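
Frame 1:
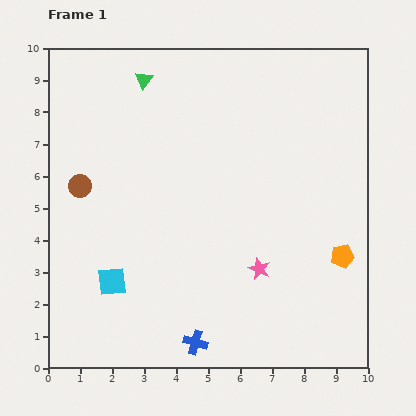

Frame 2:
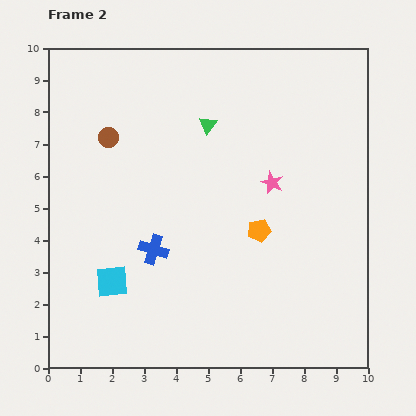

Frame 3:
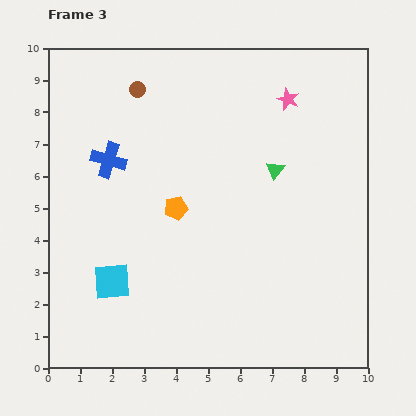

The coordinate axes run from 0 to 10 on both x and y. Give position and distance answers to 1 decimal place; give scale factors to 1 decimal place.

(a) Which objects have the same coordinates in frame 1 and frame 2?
the cyan square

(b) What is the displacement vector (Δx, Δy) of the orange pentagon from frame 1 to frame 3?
(-5.2, 1.5)

The orange pentagon was at (9.2, 3.5) in frame 1 and (4.0, 5.0) in frame 3.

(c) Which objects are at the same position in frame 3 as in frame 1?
the cyan square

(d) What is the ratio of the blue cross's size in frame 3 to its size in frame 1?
1.5×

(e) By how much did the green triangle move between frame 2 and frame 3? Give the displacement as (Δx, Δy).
(2.1, -1.4)

The green triangle was at (5.0, 7.6) in frame 2 and (7.1, 6.2) in frame 3.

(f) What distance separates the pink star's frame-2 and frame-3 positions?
2.6

The pink star moved from (7.0, 5.8) to (7.5, 8.4), a distance of √(0.5² + 2.6²) ≈ 2.6.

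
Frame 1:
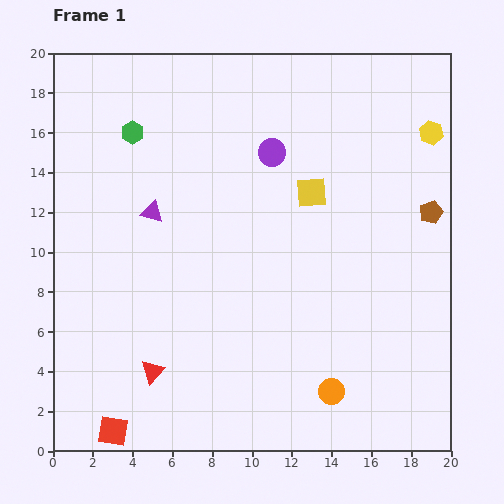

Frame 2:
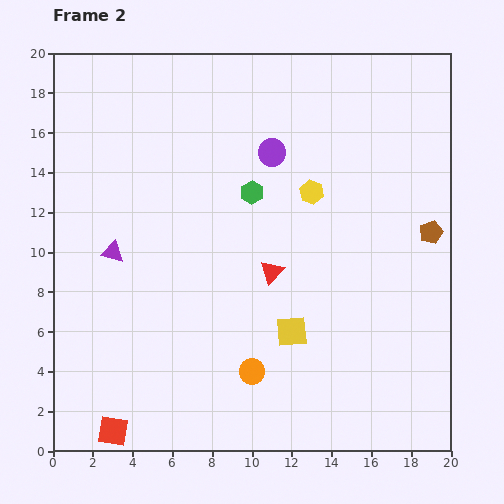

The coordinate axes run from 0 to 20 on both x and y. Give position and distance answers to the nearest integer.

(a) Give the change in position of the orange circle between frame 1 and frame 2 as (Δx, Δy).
(-4, 1)

The orange circle was at (14, 3) in frame 1 and (10, 4) in frame 2.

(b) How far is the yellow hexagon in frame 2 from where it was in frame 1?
7

The yellow hexagon moved from (19, 16) to (13, 13), a distance of √(6² + 3²) ≈ 7.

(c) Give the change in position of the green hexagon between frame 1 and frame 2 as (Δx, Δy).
(6, -3)

The green hexagon was at (4, 16) in frame 1 and (10, 13) in frame 2.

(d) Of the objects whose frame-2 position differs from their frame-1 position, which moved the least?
the brown pentagon

(moved 1)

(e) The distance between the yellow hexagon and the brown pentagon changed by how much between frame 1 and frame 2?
+2

Distance in frame 1: 4. Distance in frame 2: 6.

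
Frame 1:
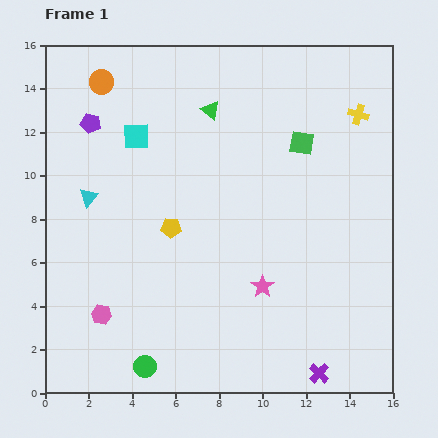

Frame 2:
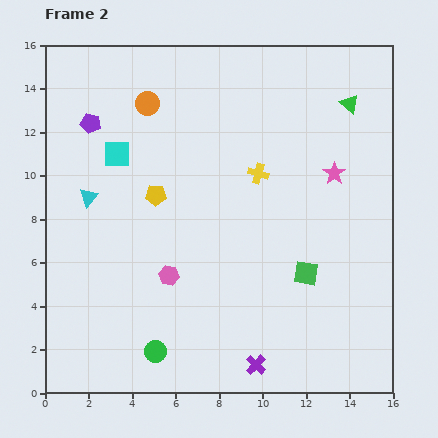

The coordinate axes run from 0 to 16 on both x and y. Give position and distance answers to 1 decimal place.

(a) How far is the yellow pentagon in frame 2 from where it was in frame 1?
1.7

The yellow pentagon moved from (5.8, 7.6) to (5.1, 9.1), a distance of √(0.7² + 1.5²) ≈ 1.7.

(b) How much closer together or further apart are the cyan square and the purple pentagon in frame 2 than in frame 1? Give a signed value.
-0.4

Distance in frame 1: 2.2. Distance in frame 2: 1.8.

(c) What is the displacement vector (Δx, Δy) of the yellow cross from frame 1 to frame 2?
(-4.6, -2.7)

The yellow cross was at (14.4, 12.8) in frame 1 and (9.8, 10.1) in frame 2.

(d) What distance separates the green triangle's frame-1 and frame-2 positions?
6.4

The green triangle moved from (7.6, 13.0) to (14.0, 13.3), a distance of √(6.4² + 0.3²) ≈ 6.4.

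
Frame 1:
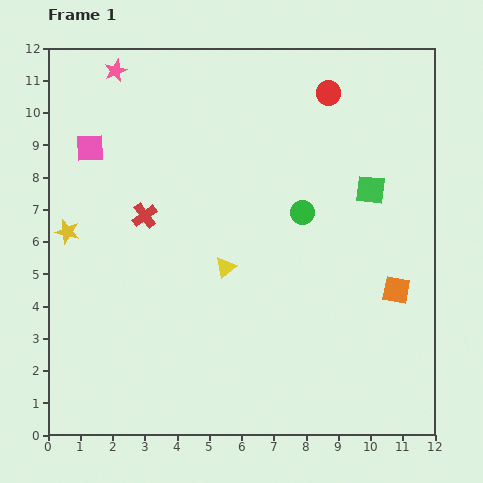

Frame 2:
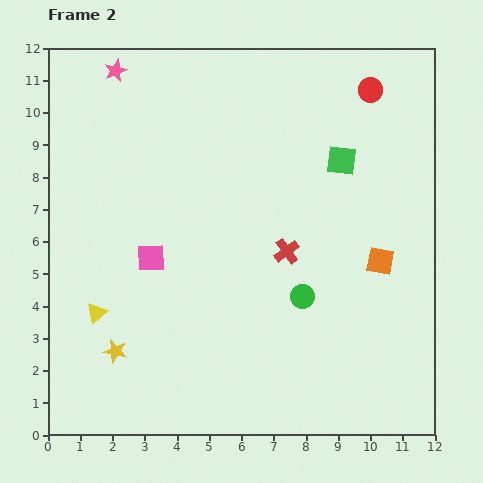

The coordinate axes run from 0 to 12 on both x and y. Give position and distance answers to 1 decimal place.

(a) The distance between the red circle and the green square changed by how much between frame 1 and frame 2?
-0.9

Distance in frame 1: 3.3. Distance in frame 2: 2.4.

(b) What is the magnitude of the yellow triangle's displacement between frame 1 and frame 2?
4.2

The yellow triangle moved from (5.5, 5.2) to (1.5, 3.8), a distance of √(4.0² + 1.4²) ≈ 4.2.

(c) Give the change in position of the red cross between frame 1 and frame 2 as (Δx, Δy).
(4.4, -1.1)

The red cross was at (3.0, 6.8) in frame 1 and (7.4, 5.7) in frame 2.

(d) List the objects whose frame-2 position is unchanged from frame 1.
the pink star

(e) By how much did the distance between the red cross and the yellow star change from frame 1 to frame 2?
+3.6

Distance in frame 1: 2.5. Distance in frame 2: 6.1.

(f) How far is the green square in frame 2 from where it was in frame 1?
1.3

The green square moved from (10.0, 7.6) to (9.1, 8.5), a distance of √(0.9² + 0.9²) ≈ 1.3.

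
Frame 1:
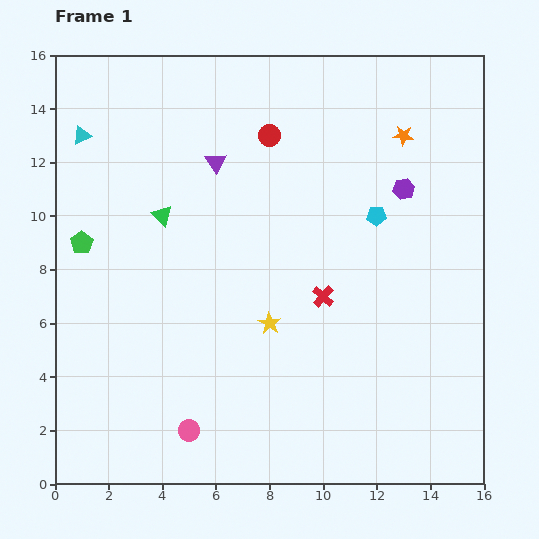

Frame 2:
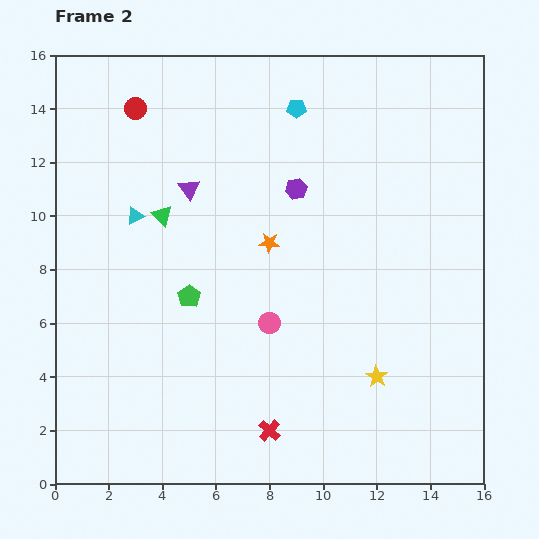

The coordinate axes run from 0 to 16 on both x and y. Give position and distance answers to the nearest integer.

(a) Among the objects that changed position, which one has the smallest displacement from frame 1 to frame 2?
the purple triangle

(moved 1)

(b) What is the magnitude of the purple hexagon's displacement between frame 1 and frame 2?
4

The purple hexagon moved from (13, 11) to (9, 11), a distance of √(4² + 0²) ≈ 4.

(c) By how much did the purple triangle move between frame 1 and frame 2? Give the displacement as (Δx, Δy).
(-1, -1)

The purple triangle was at (6, 12) in frame 1 and (5, 11) in frame 2.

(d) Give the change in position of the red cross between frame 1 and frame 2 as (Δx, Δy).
(-2, -5)

The red cross was at (10, 7) in frame 1 and (8, 2) in frame 2.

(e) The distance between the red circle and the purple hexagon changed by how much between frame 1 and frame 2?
+2

Distance in frame 1: 5. Distance in frame 2: 7.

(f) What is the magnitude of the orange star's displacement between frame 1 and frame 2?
6

The orange star moved from (13, 13) to (8, 9), a distance of √(5² + 4²) ≈ 6.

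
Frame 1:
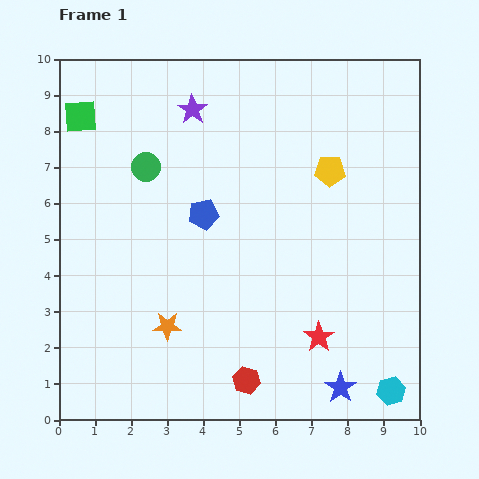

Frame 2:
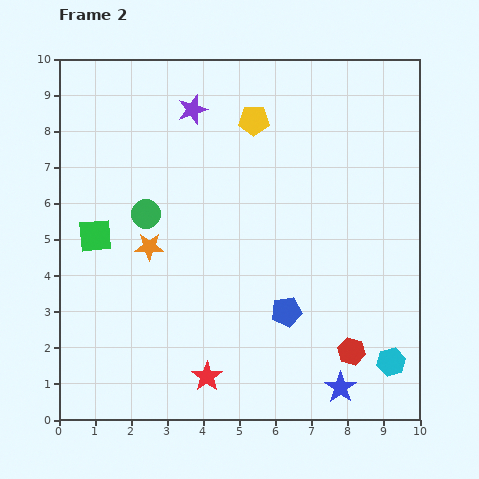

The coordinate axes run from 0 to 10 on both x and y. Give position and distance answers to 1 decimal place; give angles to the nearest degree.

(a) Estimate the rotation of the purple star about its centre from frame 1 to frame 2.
19° clockwise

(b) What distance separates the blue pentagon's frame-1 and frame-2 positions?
3.5

The blue pentagon moved from (4.0, 5.7) to (6.3, 3.0), a distance of √(2.3² + 2.7²) ≈ 3.5.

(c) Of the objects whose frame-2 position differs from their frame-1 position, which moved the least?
the cyan hexagon

(moved 0.8)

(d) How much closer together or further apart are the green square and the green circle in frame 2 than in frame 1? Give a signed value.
-0.8

Distance in frame 1: 2.3. Distance in frame 2: 1.5.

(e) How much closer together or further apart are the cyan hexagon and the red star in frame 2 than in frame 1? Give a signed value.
+2.6

Distance in frame 1: 2.5. Distance in frame 2: 5.1.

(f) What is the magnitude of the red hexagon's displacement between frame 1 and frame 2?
3.0

The red hexagon moved from (5.2, 1.1) to (8.1, 1.9), a distance of √(2.9² + 0.8²) ≈ 3.0.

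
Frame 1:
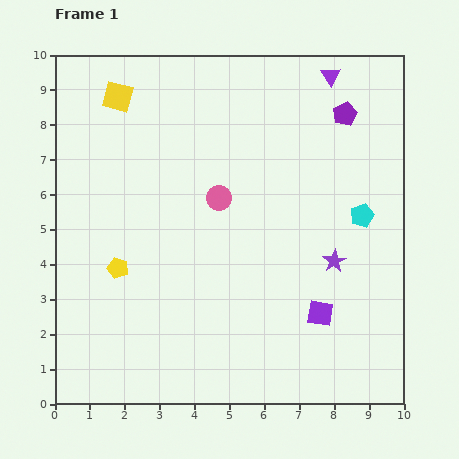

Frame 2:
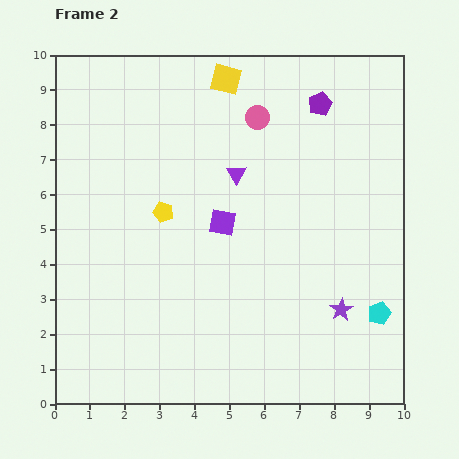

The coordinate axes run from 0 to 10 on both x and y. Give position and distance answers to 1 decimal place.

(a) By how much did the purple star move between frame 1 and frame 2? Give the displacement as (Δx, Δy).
(0.2, -1.4)

The purple star was at (8.0, 4.1) in frame 1 and (8.2, 2.7) in frame 2.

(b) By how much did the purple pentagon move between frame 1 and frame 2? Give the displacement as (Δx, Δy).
(-0.7, 0.3)

The purple pentagon was at (8.3, 8.3) in frame 1 and (7.6, 8.6) in frame 2.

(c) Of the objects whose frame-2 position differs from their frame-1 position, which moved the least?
the purple pentagon

(moved 0.8)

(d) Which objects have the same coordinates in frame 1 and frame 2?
none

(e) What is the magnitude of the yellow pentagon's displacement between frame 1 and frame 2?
2.1

The yellow pentagon moved from (1.8, 3.9) to (3.1, 5.5), a distance of √(1.3² + 1.6²) ≈ 2.1.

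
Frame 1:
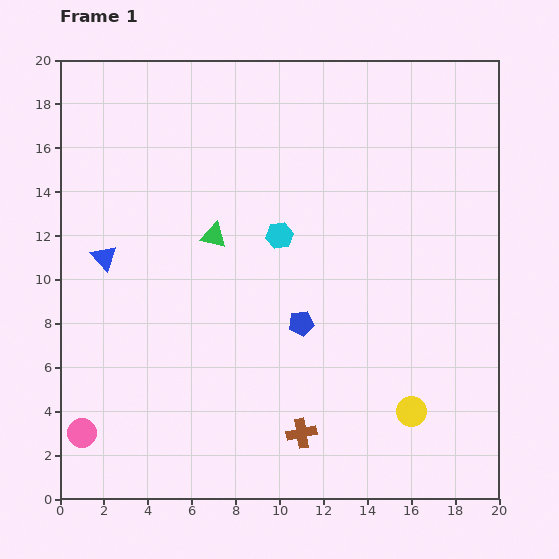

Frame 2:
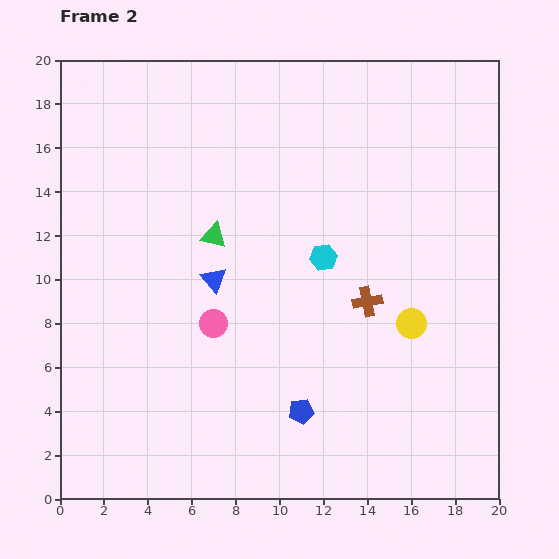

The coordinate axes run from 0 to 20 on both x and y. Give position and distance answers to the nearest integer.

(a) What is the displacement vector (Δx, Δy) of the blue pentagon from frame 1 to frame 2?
(0, -4)

The blue pentagon was at (11, 8) in frame 1 and (11, 4) in frame 2.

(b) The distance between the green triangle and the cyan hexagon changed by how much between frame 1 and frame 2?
+2

Distance in frame 1: 3. Distance in frame 2: 5.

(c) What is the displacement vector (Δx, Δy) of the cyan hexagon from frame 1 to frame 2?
(2, -1)

The cyan hexagon was at (10, 12) in frame 1 and (12, 11) in frame 2.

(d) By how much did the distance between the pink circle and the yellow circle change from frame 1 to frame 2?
-6

Distance in frame 1: 15. Distance in frame 2: 9.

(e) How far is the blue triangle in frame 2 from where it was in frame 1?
5

The blue triangle moved from (2, 11) to (7, 10), a distance of √(5² + 1²) ≈ 5.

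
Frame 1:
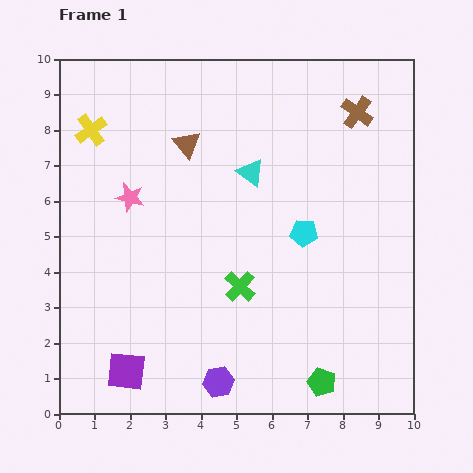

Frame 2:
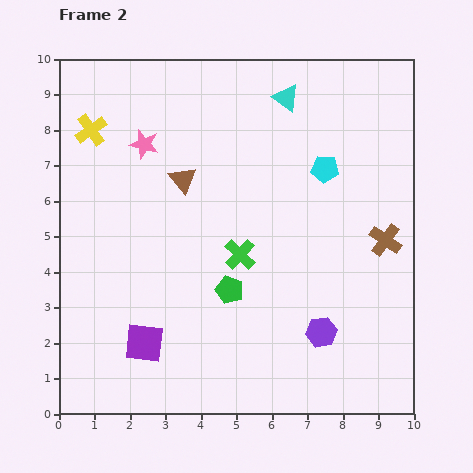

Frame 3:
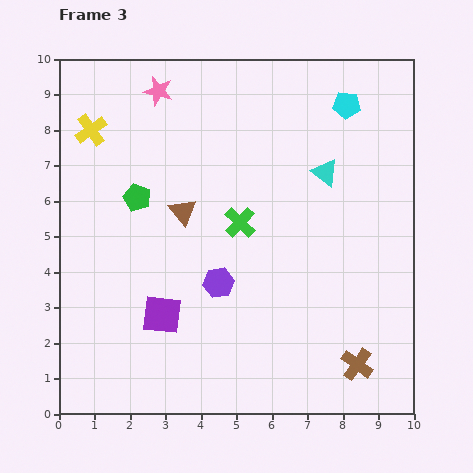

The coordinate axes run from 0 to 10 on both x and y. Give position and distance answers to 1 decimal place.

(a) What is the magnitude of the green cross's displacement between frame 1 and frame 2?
0.9

The green cross moved from (5.1, 3.6) to (5.1, 4.5), a distance of √(0.0² + 0.9²) ≈ 0.9.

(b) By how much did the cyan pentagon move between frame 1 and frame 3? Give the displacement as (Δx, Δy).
(1.2, 3.6)

The cyan pentagon was at (6.9, 5.1) in frame 1 and (8.1, 8.7) in frame 3.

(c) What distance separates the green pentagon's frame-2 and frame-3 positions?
3.7

The green pentagon moved from (4.8, 3.5) to (2.2, 6.1), a distance of √(2.6² + 2.6²) ≈ 3.7.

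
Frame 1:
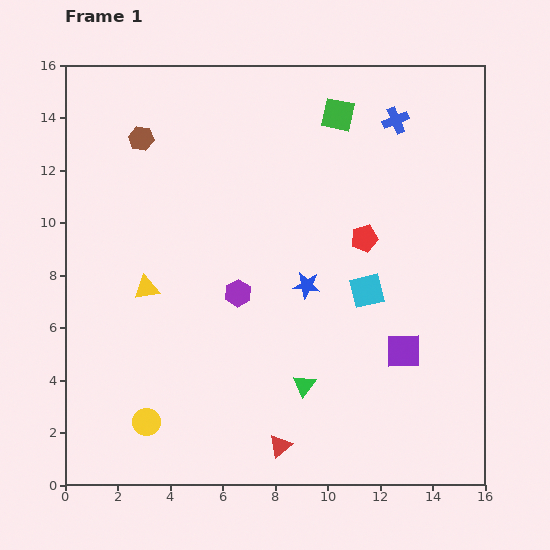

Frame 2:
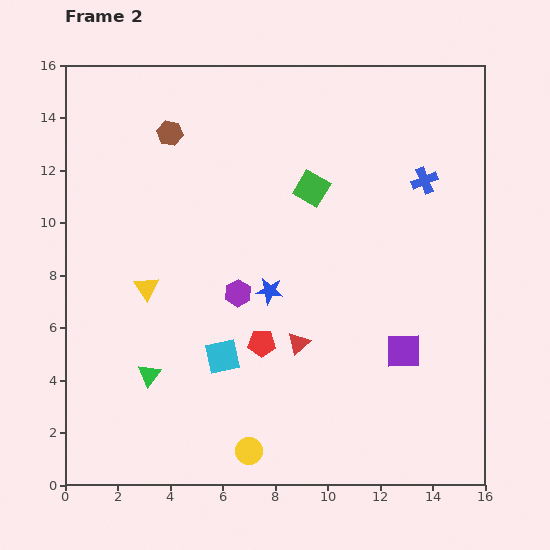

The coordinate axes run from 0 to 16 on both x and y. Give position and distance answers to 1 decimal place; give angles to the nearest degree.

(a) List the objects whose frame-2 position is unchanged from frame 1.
the yellow triangle, the purple square, the purple hexagon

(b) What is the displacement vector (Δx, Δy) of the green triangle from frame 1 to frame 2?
(-5.9, 0.4)

The green triangle was at (9.1, 3.8) in frame 1 and (3.2, 4.2) in frame 2.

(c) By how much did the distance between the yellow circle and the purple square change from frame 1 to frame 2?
-3.2

Distance in frame 1: 10.2. Distance in frame 2: 7.0.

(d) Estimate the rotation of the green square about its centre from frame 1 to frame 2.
19° clockwise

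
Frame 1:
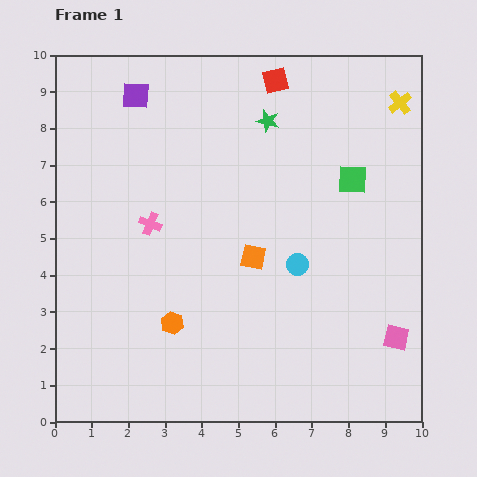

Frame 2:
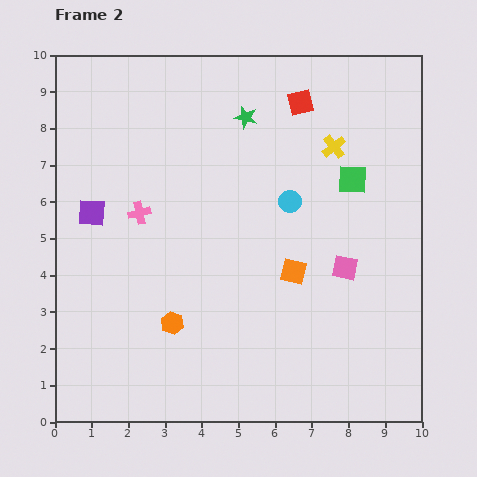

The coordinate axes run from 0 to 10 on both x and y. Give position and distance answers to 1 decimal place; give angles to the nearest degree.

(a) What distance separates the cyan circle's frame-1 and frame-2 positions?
1.7

The cyan circle moved from (6.6, 4.3) to (6.4, 6.0), a distance of √(0.2² + 1.7²) ≈ 1.7.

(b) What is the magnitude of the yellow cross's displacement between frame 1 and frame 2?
2.2

The yellow cross moved from (9.4, 8.7) to (7.6, 7.5), a distance of √(1.8² + 1.2²) ≈ 2.2.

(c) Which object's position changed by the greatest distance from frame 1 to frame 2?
the purple square

(moved 3.4; next 2.4)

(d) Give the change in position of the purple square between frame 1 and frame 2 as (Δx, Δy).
(-1.2, -3.2)

The purple square was at (2.2, 8.9) in frame 1 and (1.0, 5.7) in frame 2.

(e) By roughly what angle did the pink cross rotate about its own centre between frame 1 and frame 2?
35° counter-clockwise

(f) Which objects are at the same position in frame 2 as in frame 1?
the orange hexagon, the green square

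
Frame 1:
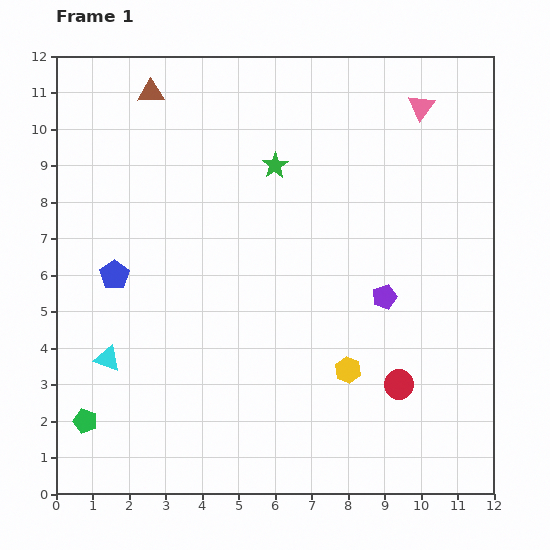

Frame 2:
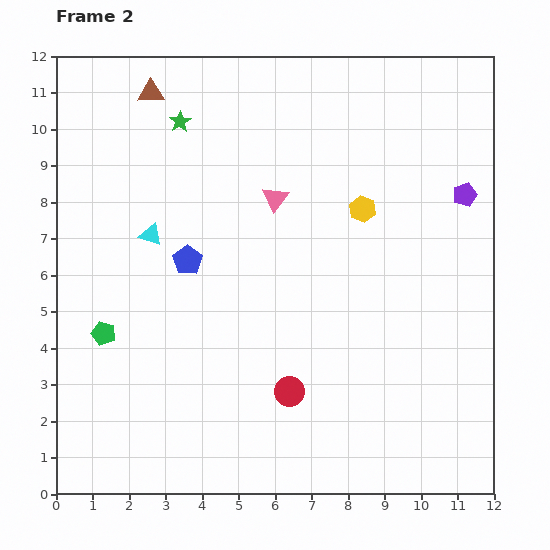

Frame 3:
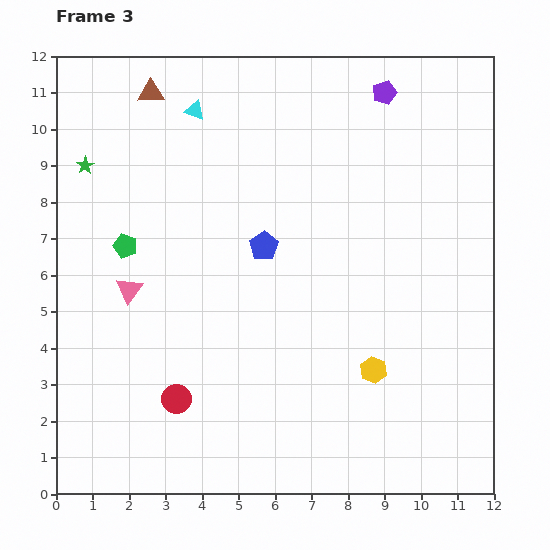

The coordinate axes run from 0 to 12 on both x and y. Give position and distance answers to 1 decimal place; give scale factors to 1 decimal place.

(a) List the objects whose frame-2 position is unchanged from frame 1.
the brown triangle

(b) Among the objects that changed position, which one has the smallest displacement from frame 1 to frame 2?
the blue pentagon

(moved 2.0)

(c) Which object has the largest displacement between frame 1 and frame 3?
the pink triangle

(moved 9.4; next 7.2)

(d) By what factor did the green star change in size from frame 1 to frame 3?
0.7×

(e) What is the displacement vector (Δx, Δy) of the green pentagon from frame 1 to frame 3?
(1.1, 4.8)

The green pentagon was at (0.8, 2.0) in frame 1 and (1.9, 6.8) in frame 3.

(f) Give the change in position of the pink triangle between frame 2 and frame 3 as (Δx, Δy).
(-4.0, -2.5)

The pink triangle was at (6.0, 8.1) in frame 2 and (2.0, 5.6) in frame 3.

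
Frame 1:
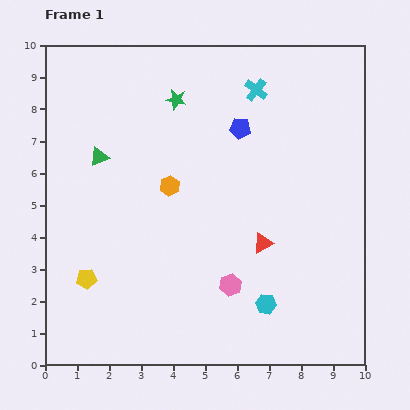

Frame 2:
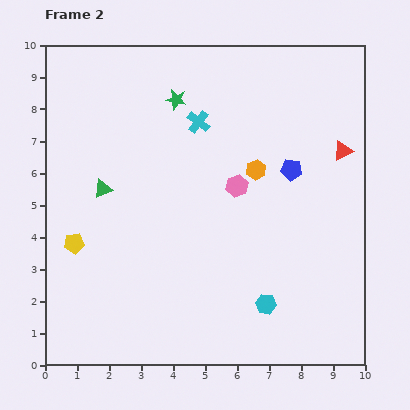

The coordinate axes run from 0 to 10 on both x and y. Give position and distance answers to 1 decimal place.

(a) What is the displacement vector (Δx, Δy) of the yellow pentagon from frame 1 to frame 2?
(-0.4, 1.1)

The yellow pentagon was at (1.3, 2.7) in frame 1 and (0.9, 3.8) in frame 2.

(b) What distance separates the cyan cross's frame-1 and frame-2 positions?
2.1

The cyan cross moved from (6.6, 8.6) to (4.8, 7.6), a distance of √(1.8² + 1.0²) ≈ 2.1.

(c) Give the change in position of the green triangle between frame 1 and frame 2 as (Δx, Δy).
(0.1, -1.0)

The green triangle was at (1.7, 6.5) in frame 1 and (1.8, 5.5) in frame 2.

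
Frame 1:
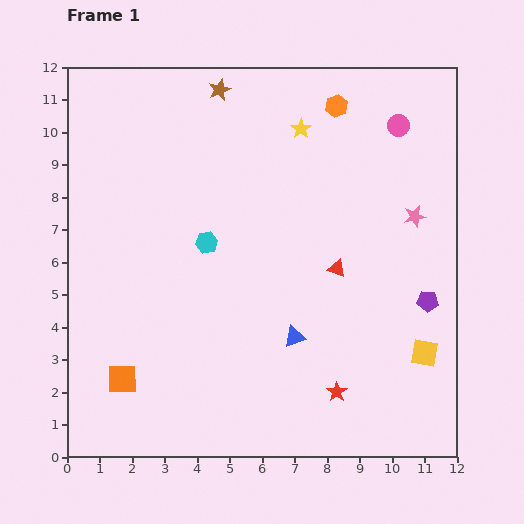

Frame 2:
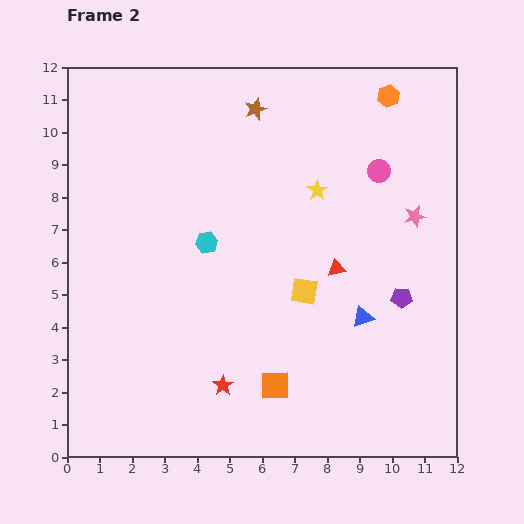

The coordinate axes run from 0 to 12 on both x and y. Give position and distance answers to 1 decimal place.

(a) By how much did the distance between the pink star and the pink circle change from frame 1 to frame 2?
-1.0

Distance in frame 1: 2.8. Distance in frame 2: 1.8.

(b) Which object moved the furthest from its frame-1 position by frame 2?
the orange square

(moved 4.7; next 4.2)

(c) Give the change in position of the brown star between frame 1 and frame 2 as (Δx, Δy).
(1.1, -0.6)

The brown star was at (4.7, 11.3) in frame 1 and (5.8, 10.7) in frame 2.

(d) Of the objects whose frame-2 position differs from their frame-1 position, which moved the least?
the purple pentagon

(moved 0.8)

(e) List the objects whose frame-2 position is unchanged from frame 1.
the cyan hexagon, the red triangle, the pink star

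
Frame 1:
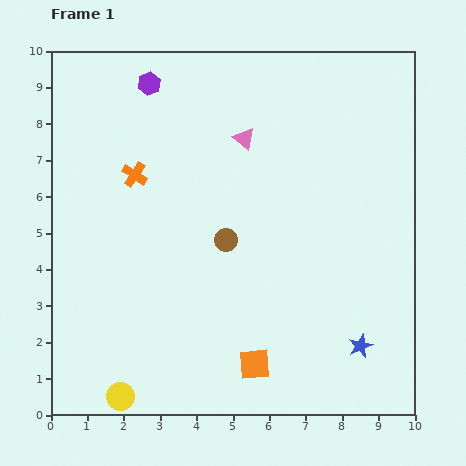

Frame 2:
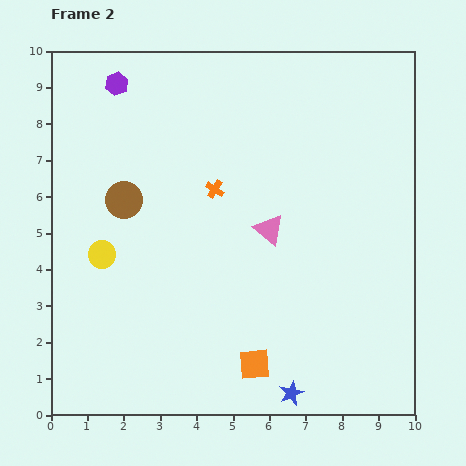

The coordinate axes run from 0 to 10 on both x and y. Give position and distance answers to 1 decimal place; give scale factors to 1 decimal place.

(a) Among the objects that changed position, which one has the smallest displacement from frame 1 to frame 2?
the purple hexagon

(moved 0.9)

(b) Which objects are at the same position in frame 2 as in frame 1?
the orange square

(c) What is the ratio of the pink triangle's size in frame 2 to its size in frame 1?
1.4×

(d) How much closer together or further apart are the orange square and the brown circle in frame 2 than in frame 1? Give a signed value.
+2.3

Distance in frame 1: 3.5. Distance in frame 2: 5.8.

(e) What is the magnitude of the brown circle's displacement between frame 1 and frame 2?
3.0

The brown circle moved from (4.8, 4.8) to (2.0, 5.9), a distance of √(2.8² + 1.1²) ≈ 3.0.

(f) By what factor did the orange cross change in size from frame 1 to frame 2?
0.7×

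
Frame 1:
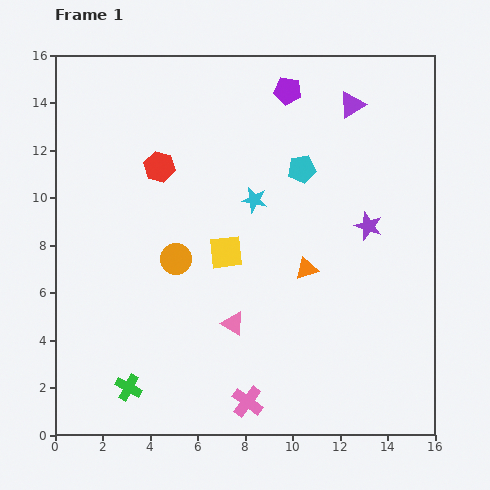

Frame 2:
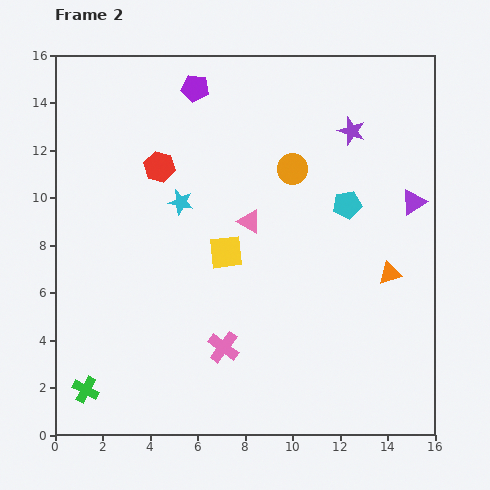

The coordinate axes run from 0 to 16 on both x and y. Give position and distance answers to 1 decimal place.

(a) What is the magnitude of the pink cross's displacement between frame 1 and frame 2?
2.5

The pink cross moved from (8.1, 1.4) to (7.1, 3.7), a distance of √(1.0² + 2.3²) ≈ 2.5.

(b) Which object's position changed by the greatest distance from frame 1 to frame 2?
the orange circle

(moved 6.2; next 4.9)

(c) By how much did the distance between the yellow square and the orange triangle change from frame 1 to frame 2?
+3.5

Distance in frame 1: 3.5. Distance in frame 2: 7.0.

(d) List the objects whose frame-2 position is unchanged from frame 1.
the yellow square, the red hexagon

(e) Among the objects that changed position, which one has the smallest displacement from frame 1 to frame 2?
the green cross

(moved 1.8)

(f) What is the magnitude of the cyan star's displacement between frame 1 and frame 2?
3.1

The cyan star moved from (8.4, 9.9) to (5.3, 9.8), a distance of √(3.1² + 0.1²) ≈ 3.1.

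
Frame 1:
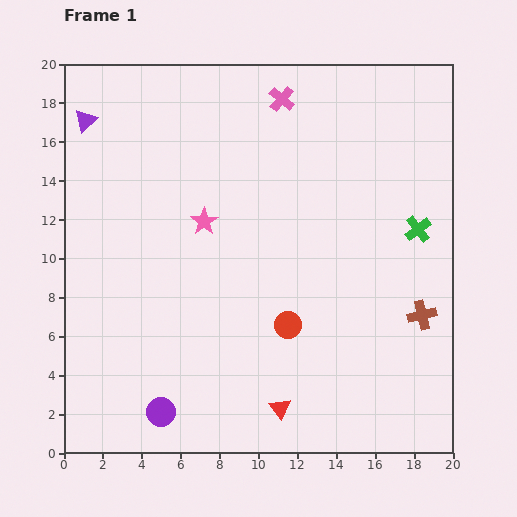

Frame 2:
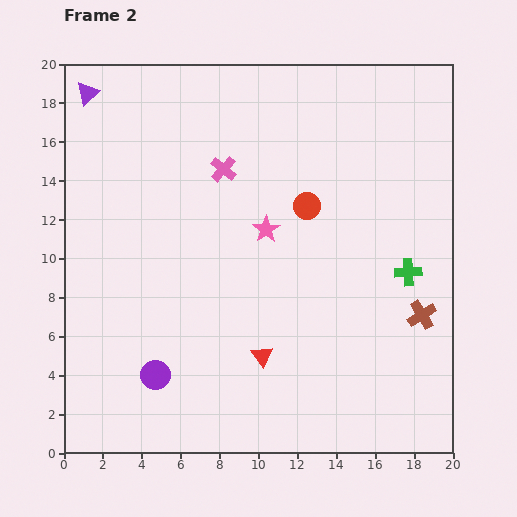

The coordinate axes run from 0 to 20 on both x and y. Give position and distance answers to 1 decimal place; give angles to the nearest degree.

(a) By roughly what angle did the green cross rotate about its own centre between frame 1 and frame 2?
34° clockwise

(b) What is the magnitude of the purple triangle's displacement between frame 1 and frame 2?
1.4

The purple triangle moved from (1.1, 17.1) to (1.2, 18.5), a distance of √(0.1² + 1.4²) ≈ 1.4.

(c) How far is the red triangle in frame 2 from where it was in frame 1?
2.8

The red triangle moved from (11.1, 2.3) to (10.2, 5.0), a distance of √(0.9² + 2.7²) ≈ 2.8.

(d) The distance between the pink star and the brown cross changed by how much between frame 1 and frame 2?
-3.1

Distance in frame 1: 12.2. Distance in frame 2: 9.1.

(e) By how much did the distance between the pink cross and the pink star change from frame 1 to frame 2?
-3.7

Distance in frame 1: 7.5. Distance in frame 2: 3.8.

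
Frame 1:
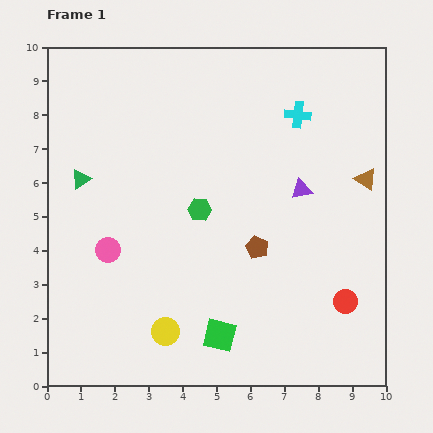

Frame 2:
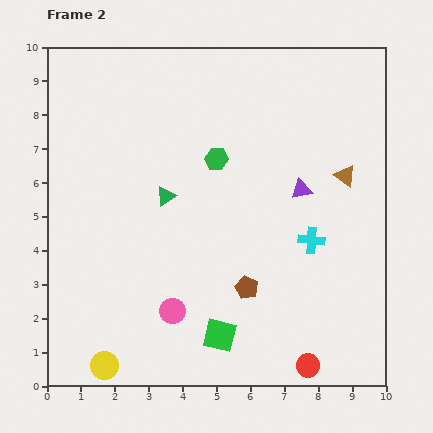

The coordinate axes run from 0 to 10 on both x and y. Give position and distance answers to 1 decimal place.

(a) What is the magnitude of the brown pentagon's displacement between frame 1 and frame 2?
1.2

The brown pentagon moved from (6.2, 4.1) to (5.9, 2.9), a distance of √(0.3² + 1.2²) ≈ 1.2.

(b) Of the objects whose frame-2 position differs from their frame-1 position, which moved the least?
the brown triangle

(moved 0.6)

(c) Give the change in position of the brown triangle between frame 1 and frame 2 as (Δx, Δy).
(-0.6, 0.1)

The brown triangle was at (9.4, 6.1) in frame 1 and (8.8, 6.2) in frame 2.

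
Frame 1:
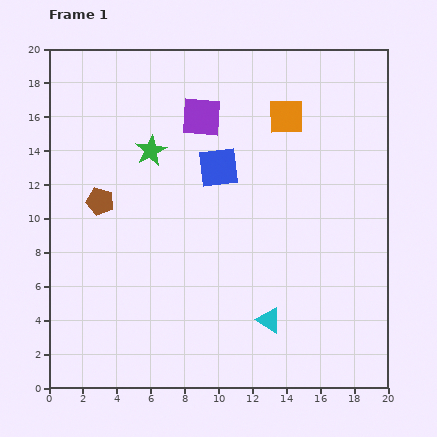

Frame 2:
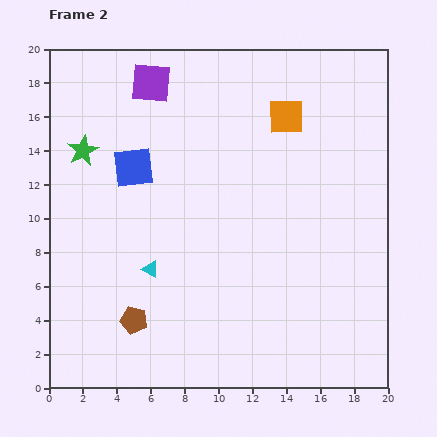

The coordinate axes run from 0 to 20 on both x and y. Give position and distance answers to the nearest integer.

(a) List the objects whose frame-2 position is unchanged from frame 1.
the orange square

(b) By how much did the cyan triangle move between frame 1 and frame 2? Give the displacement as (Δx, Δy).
(-7, 3)

The cyan triangle was at (13, 4) in frame 1 and (6, 7) in frame 2.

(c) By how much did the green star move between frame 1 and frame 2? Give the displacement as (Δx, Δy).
(-4, 0)

The green star was at (6, 14) in frame 1 and (2, 14) in frame 2.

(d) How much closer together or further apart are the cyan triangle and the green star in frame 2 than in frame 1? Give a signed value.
-4

Distance in frame 1: 12. Distance in frame 2: 8.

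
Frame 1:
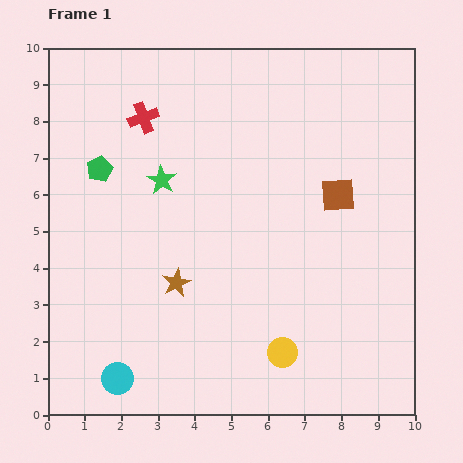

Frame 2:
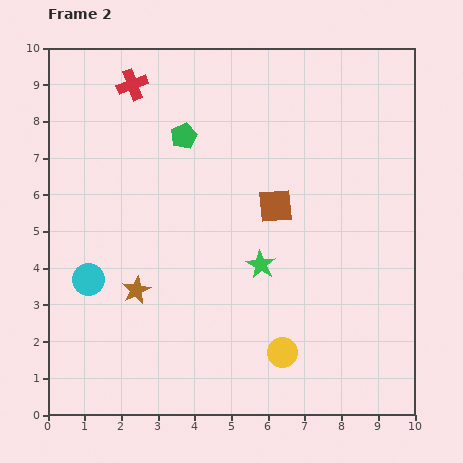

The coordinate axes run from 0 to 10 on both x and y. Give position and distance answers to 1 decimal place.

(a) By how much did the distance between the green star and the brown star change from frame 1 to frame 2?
+0.7

Distance in frame 1: 2.8. Distance in frame 2: 3.5.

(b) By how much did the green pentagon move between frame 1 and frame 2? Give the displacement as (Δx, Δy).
(2.3, 0.9)

The green pentagon was at (1.4, 6.7) in frame 1 and (3.7, 7.6) in frame 2.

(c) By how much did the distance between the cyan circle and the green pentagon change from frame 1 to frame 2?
-1.0

Distance in frame 1: 5.7. Distance in frame 2: 4.7.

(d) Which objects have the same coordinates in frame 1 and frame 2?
the yellow circle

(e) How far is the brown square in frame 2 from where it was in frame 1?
1.7

The brown square moved from (7.9, 6.0) to (6.2, 5.7), a distance of √(1.7² + 0.3²) ≈ 1.7.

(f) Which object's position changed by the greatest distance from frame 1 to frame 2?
the green star

(moved 3.5; next 2.8)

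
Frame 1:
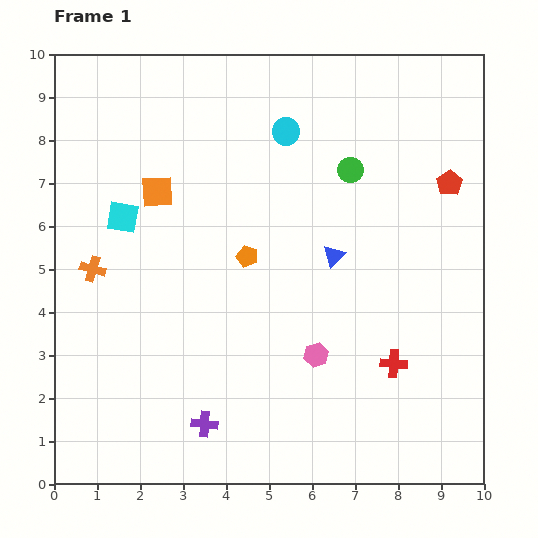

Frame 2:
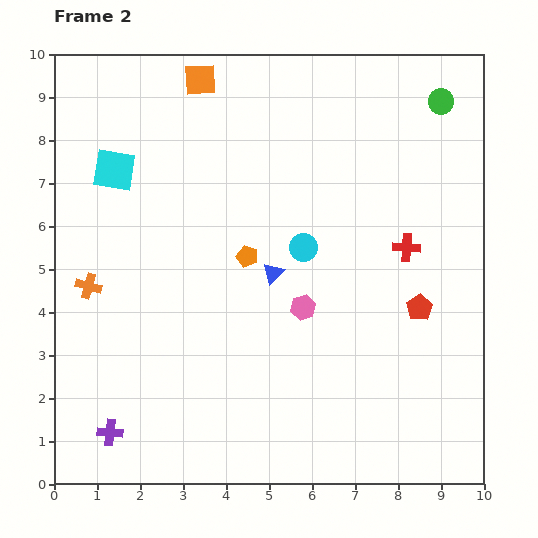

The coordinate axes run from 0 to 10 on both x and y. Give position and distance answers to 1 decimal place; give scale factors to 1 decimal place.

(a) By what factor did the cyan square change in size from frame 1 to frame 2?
1.3×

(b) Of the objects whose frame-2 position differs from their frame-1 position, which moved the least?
the orange cross

(moved 0.4)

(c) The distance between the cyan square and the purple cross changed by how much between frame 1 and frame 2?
+0.9

Distance in frame 1: 5.2. Distance in frame 2: 6.1.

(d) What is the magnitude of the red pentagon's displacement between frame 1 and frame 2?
3.0

The red pentagon moved from (9.2, 7.0) to (8.5, 4.1), a distance of √(0.7² + 2.9²) ≈ 3.0.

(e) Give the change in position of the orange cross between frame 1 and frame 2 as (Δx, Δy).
(-0.1, -0.4)

The orange cross was at (0.9, 5.0) in frame 1 and (0.8, 4.6) in frame 2.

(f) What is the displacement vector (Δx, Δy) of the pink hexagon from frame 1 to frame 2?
(-0.3, 1.1)

The pink hexagon was at (6.1, 3.0) in frame 1 and (5.8, 4.1) in frame 2.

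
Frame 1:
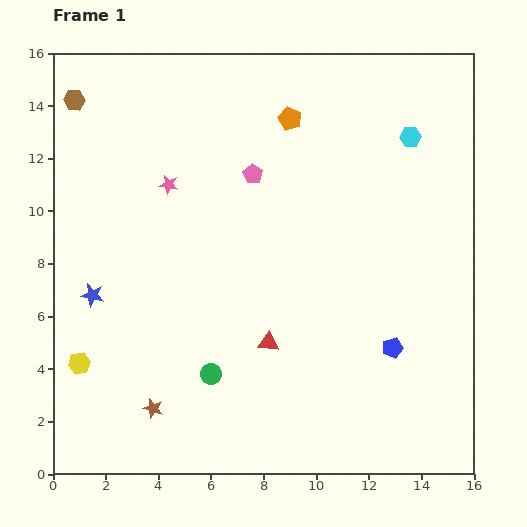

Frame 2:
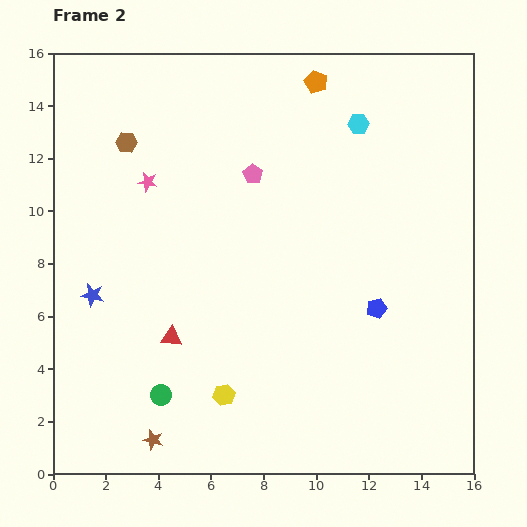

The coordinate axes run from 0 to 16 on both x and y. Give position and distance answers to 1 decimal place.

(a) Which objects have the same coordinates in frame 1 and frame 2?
the blue star, the pink pentagon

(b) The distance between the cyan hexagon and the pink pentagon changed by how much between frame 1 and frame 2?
-1.8

Distance in frame 1: 6.2. Distance in frame 2: 4.4.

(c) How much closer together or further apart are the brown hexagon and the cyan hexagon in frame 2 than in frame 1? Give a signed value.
-4.1

Distance in frame 1: 12.9. Distance in frame 2: 8.8.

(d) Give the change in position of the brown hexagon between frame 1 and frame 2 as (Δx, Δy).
(2.0, -1.6)

The brown hexagon was at (0.8, 14.2) in frame 1 and (2.8, 12.6) in frame 2.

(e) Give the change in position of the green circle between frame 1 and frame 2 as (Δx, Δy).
(-1.9, -0.8)

The green circle was at (6.0, 3.8) in frame 1 and (4.1, 3.0) in frame 2.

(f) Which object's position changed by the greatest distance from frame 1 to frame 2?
the yellow hexagon

(moved 5.6; next 3.7)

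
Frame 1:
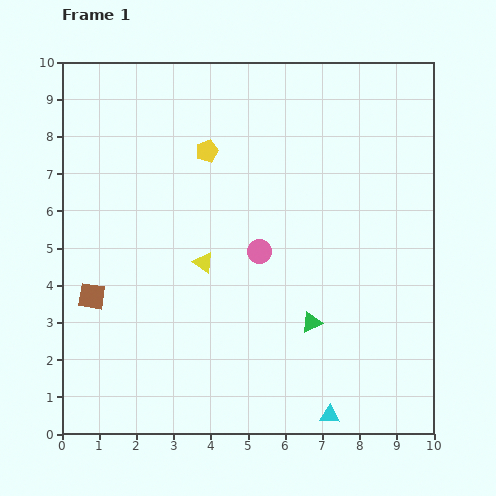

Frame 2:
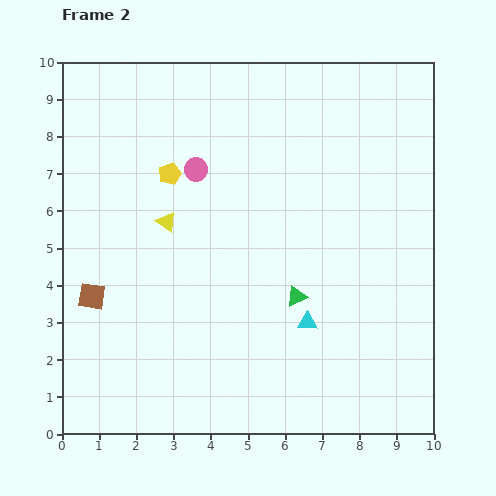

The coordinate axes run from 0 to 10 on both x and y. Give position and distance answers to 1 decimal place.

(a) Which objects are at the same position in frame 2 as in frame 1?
the brown square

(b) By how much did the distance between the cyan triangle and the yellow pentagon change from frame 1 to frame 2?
-2.4

Distance in frame 1: 7.8. Distance in frame 2: 5.4.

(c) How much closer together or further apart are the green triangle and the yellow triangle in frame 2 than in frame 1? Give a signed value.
+0.7

Distance in frame 1: 3.3. Distance in frame 2: 4.0.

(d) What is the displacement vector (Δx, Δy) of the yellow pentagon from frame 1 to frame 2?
(-1.0, -0.6)

The yellow pentagon was at (3.9, 7.6) in frame 1 and (2.9, 7.0) in frame 2.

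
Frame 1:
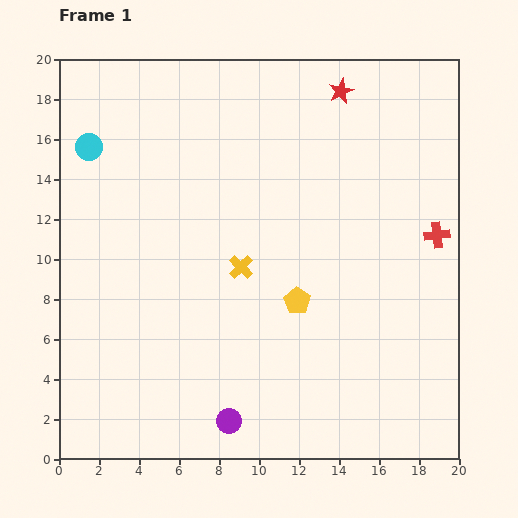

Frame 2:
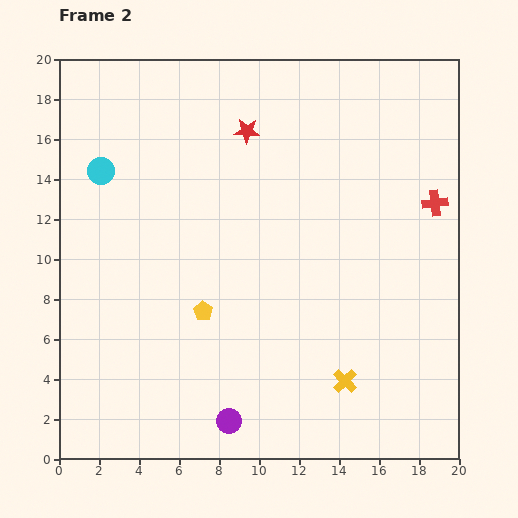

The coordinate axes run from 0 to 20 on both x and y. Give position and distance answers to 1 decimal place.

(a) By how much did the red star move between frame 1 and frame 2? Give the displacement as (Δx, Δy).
(-4.7, -2.0)

The red star was at (14.1, 18.4) in frame 1 and (9.4, 16.4) in frame 2.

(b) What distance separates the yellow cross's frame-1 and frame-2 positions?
7.7

The yellow cross moved from (9.1, 9.6) to (14.3, 3.9), a distance of √(5.2² + 5.7²) ≈ 7.7.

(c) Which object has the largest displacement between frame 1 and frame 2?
the yellow cross

(moved 7.7; next 5.1)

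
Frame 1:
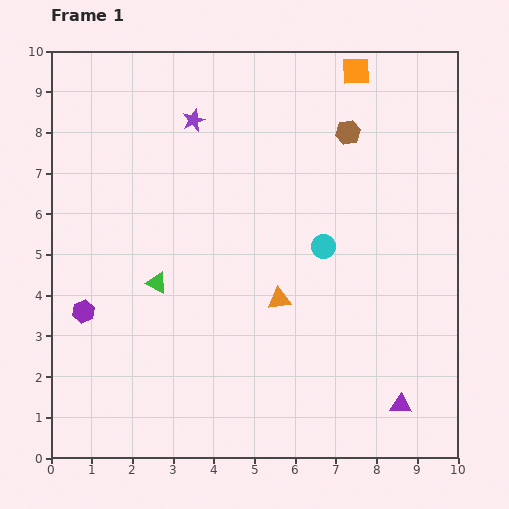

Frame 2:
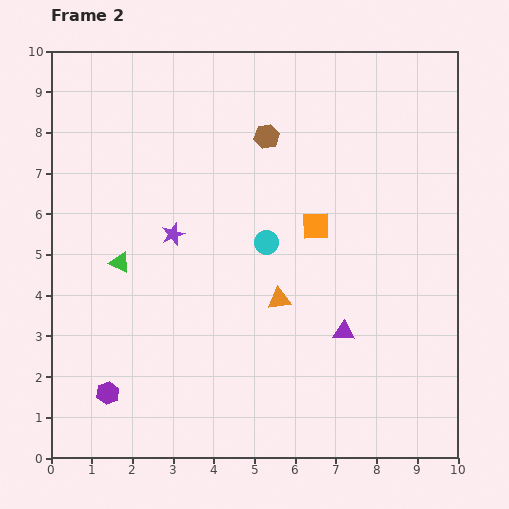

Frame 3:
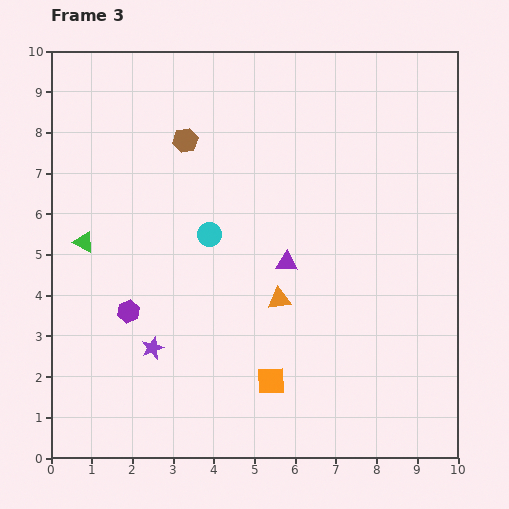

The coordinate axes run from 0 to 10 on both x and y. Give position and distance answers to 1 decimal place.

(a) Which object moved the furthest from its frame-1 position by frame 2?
the orange square

(moved 3.9; next 2.8)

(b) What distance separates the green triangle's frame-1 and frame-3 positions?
2.1

The green triangle moved from (2.6, 4.3) to (0.8, 5.3), a distance of √(1.8² + 1.0²) ≈ 2.1.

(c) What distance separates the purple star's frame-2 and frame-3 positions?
2.8

The purple star moved from (3.0, 5.5) to (2.5, 2.7), a distance of √(0.5² + 2.8²) ≈ 2.8.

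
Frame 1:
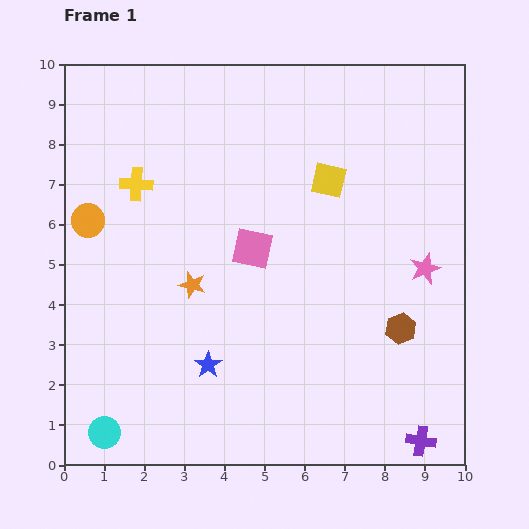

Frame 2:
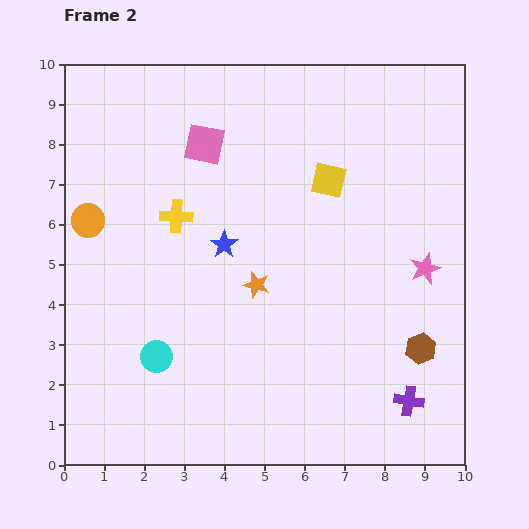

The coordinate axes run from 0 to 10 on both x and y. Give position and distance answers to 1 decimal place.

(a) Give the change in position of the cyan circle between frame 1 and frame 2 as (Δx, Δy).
(1.3, 1.9)

The cyan circle was at (1.0, 0.8) in frame 1 and (2.3, 2.7) in frame 2.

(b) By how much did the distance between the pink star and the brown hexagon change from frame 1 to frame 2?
+0.4

Distance in frame 1: 1.6. Distance in frame 2: 2.0.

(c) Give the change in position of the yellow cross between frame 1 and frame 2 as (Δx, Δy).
(1.0, -0.8)

The yellow cross was at (1.8, 7.0) in frame 1 and (2.8, 6.2) in frame 2.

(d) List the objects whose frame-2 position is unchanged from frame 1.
the yellow square, the pink star, the orange circle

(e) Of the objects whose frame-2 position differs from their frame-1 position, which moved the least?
the brown hexagon

(moved 0.7)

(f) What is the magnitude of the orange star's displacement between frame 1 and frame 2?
1.6

The orange star moved from (3.2, 4.5) to (4.8, 4.5), a distance of √(1.6² + 0.0²) ≈ 1.6.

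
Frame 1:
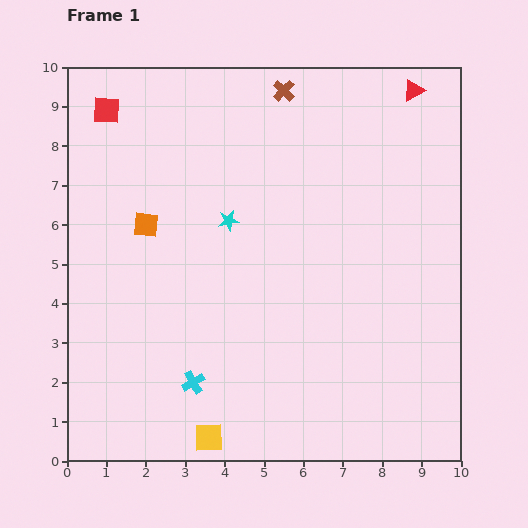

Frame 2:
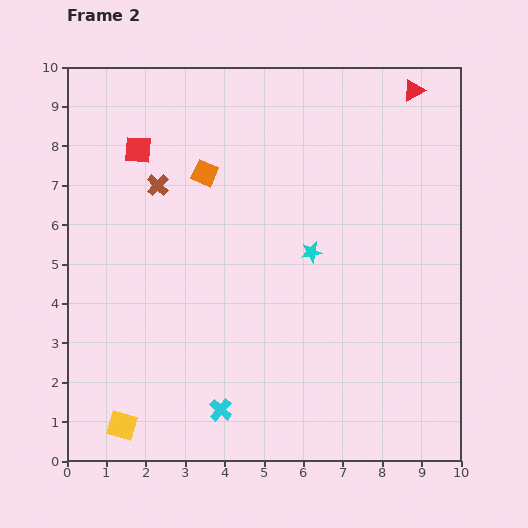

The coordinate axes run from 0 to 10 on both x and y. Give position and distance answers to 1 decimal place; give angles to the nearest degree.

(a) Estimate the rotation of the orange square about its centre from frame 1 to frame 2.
18° clockwise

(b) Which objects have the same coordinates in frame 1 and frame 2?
the red triangle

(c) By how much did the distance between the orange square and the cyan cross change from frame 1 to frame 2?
+1.8

Distance in frame 1: 4.2. Distance in frame 2: 6.0.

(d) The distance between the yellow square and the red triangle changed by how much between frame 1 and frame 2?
+1.1

Distance in frame 1: 10.2. Distance in frame 2: 11.3.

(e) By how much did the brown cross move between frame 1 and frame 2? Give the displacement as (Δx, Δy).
(-3.2, -2.4)

The brown cross was at (5.5, 9.4) in frame 1 and (2.3, 7.0) in frame 2.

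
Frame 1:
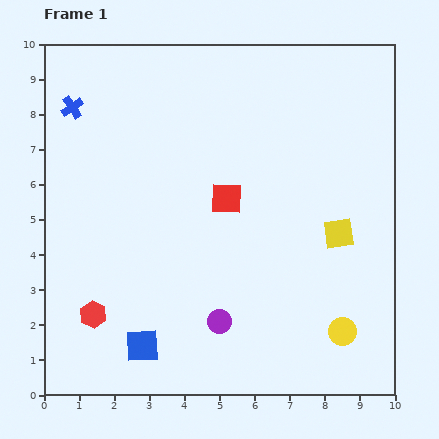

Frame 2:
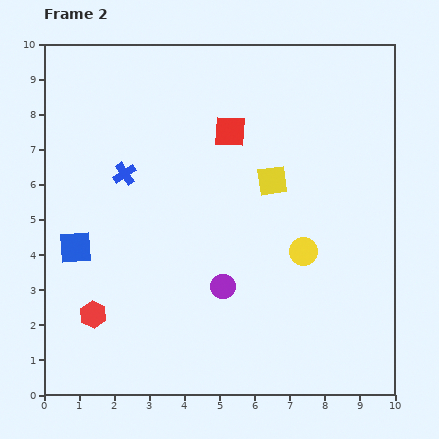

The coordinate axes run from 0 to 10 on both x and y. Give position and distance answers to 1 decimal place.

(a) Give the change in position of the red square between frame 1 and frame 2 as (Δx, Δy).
(0.1, 1.9)

The red square was at (5.2, 5.6) in frame 1 and (5.3, 7.5) in frame 2.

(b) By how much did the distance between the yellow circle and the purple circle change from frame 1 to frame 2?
-1.0

Distance in frame 1: 3.5. Distance in frame 2: 2.5.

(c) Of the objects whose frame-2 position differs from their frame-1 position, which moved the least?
the purple circle

(moved 1.0)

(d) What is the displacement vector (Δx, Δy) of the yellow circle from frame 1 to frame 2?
(-1.1, 2.3)

The yellow circle was at (8.5, 1.8) in frame 1 and (7.4, 4.1) in frame 2.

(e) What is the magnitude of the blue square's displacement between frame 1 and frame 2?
3.4

The blue square moved from (2.8, 1.4) to (0.9, 4.2), a distance of √(1.9² + 2.8²) ≈ 3.4.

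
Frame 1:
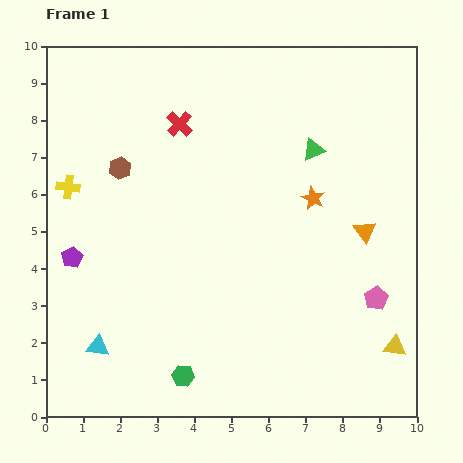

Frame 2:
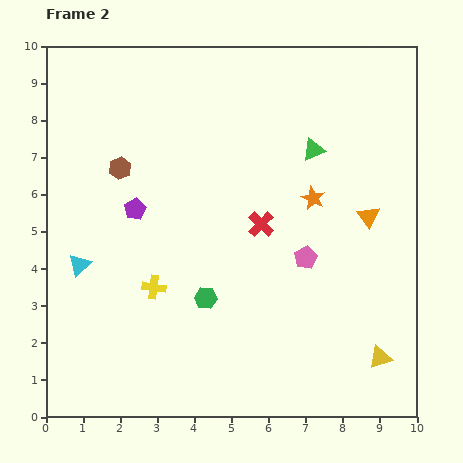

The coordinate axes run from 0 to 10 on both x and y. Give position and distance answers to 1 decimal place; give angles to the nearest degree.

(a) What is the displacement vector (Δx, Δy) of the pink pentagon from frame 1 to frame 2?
(-1.9, 1.1)

The pink pentagon was at (8.9, 3.2) in frame 1 and (7.0, 4.3) in frame 2.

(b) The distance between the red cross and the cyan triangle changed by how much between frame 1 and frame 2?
-1.4

Distance in frame 1: 6.4. Distance in frame 2: 5.0.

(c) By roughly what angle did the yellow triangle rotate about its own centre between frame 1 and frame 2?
28° counter-clockwise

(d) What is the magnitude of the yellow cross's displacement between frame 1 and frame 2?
3.5

The yellow cross moved from (0.6, 6.2) to (2.9, 3.5), a distance of √(2.3² + 2.7²) ≈ 3.5.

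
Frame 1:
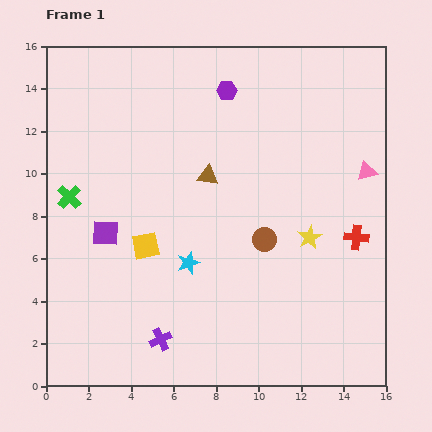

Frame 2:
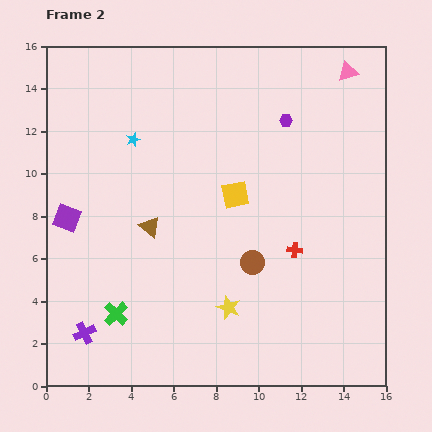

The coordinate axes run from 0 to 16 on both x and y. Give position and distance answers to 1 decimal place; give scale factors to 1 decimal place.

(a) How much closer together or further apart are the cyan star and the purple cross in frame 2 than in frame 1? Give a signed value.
+5.6

Distance in frame 1: 3.8. Distance in frame 2: 9.4.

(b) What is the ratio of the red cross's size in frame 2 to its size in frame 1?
0.6×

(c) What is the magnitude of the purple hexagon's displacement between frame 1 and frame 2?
3.1

The purple hexagon moved from (8.5, 13.9) to (11.3, 12.5), a distance of √(2.8² + 1.4²) ≈ 3.1.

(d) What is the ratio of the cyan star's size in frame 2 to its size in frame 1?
0.6×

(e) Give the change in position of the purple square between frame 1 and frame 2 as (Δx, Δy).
(-1.8, 0.7)

The purple square was at (2.8, 7.2) in frame 1 and (1.0, 7.9) in frame 2.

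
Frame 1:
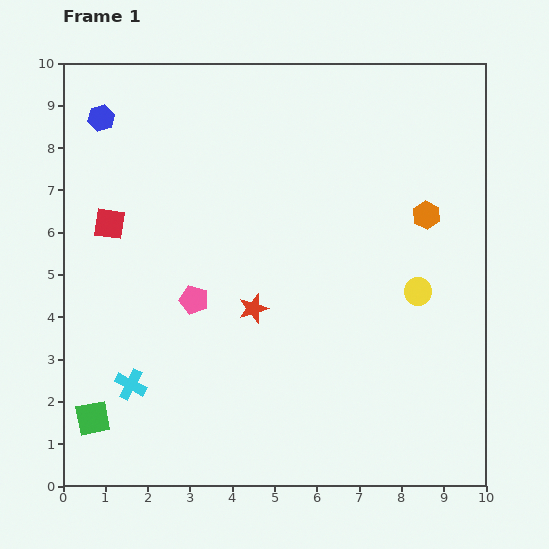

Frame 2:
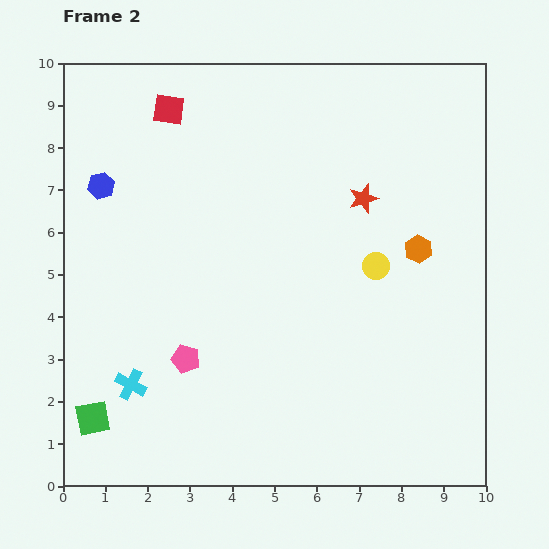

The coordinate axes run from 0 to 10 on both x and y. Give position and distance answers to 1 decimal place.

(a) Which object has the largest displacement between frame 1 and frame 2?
the red star

(moved 3.7; next 3.0)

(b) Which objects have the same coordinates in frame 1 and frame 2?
the cyan cross, the green square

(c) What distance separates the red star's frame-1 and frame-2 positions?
3.7

The red star moved from (4.5, 4.2) to (7.1, 6.8), a distance of √(2.6² + 2.6²) ≈ 3.7.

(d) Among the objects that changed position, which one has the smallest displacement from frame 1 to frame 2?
the orange hexagon

(moved 0.8)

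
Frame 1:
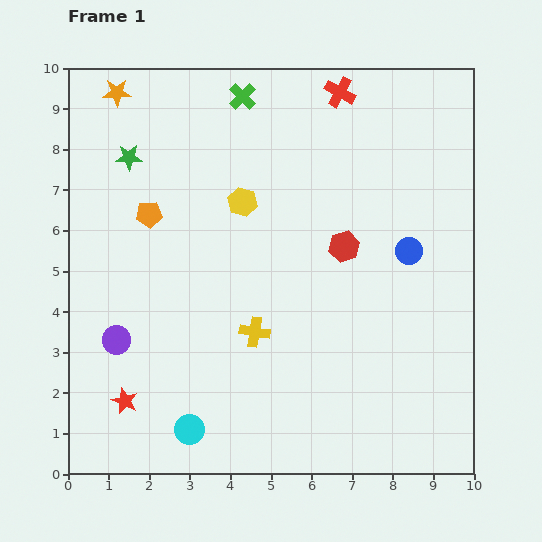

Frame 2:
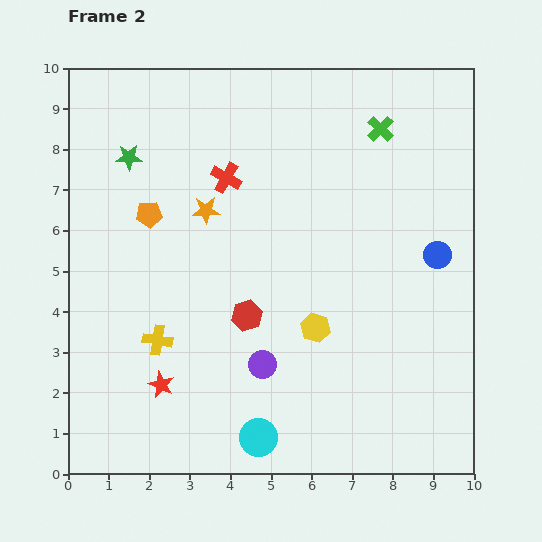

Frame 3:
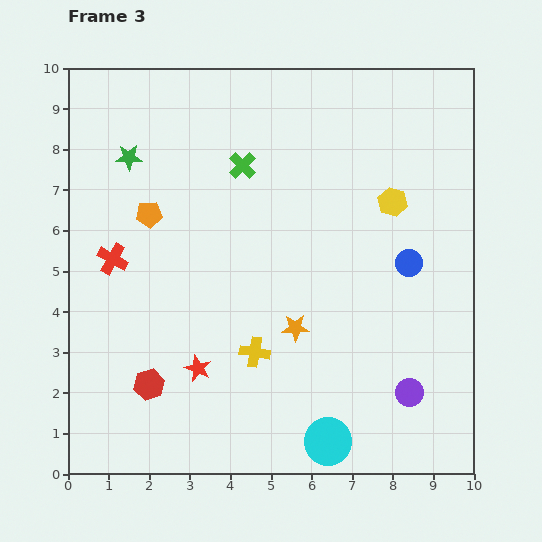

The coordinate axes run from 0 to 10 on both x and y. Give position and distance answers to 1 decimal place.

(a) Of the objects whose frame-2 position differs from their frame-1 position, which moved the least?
the blue circle

(moved 0.7)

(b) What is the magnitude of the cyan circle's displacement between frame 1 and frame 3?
3.4

The cyan circle moved from (3.0, 1.1) to (6.4, 0.8), a distance of √(3.4² + 0.3²) ≈ 3.4.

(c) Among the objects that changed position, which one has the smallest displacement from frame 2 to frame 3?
the blue circle

(moved 0.7)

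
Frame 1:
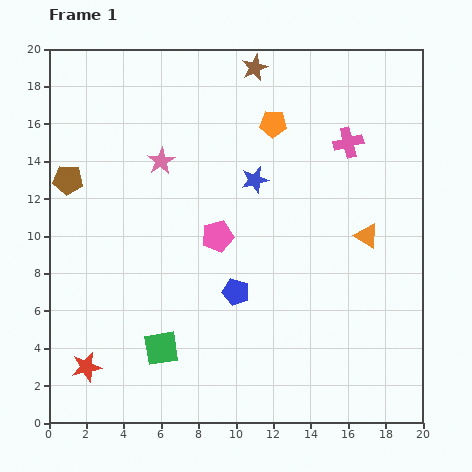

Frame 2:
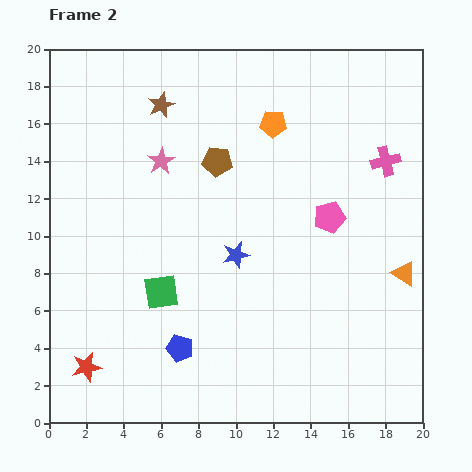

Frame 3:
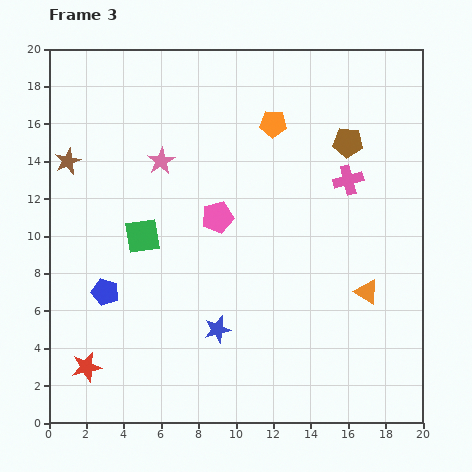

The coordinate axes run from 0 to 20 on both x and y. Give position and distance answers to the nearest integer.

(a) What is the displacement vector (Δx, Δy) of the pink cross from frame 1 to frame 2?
(2, -1)

The pink cross was at (16, 15) in frame 1 and (18, 14) in frame 2.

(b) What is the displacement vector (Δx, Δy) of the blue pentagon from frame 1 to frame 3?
(-7, 0)

The blue pentagon was at (10, 7) in frame 1 and (3, 7) in frame 3.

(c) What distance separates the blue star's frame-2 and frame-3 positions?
4

The blue star moved from (10, 9) to (9, 5), a distance of √(1² + 4²) ≈ 4.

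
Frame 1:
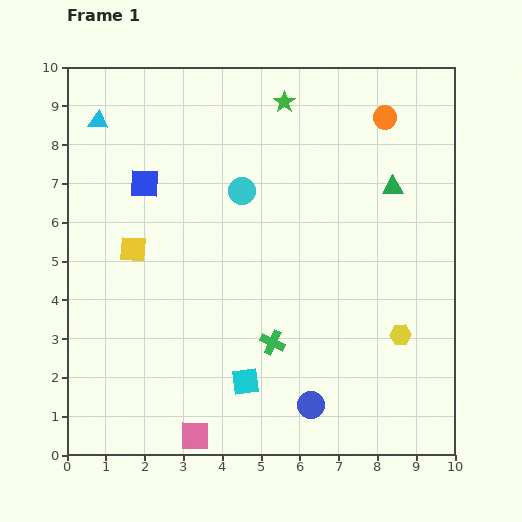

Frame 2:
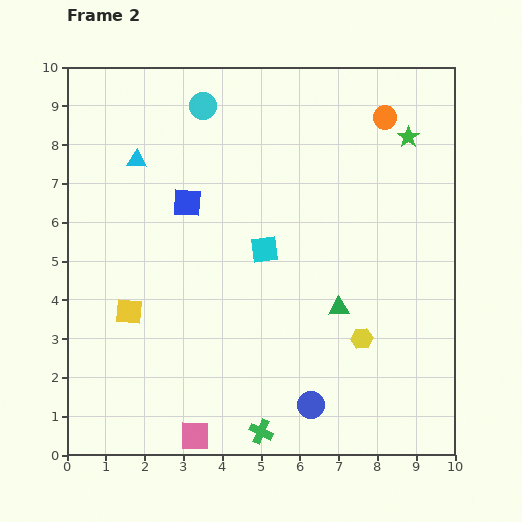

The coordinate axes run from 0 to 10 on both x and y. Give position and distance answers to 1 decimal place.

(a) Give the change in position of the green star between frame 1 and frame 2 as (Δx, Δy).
(3.2, -0.9)

The green star was at (5.6, 9.1) in frame 1 and (8.8, 8.2) in frame 2.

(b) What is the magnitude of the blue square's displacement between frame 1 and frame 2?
1.2

The blue square moved from (2.0, 7.0) to (3.1, 6.5), a distance of √(1.1² + 0.5²) ≈ 1.2.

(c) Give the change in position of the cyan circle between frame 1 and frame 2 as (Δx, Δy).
(-1.0, 2.2)

The cyan circle was at (4.5, 6.8) in frame 1 and (3.5, 9.0) in frame 2.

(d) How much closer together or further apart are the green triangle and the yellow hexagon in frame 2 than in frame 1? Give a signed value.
-2.8

Distance in frame 1: 3.8. Distance in frame 2: 1.0.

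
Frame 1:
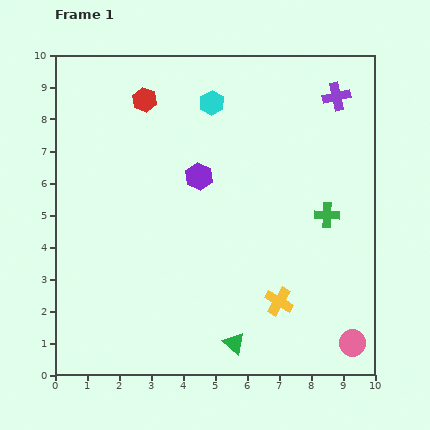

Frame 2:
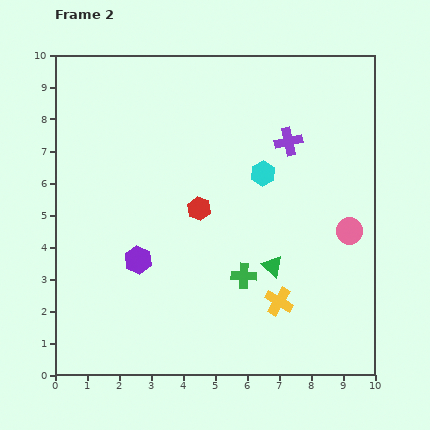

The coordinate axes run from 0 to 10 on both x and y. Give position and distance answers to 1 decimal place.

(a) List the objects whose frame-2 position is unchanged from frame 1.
the yellow cross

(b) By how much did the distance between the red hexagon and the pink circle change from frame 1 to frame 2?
-5.2

Distance in frame 1: 10.0. Distance in frame 2: 4.8.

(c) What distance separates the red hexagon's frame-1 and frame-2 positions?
3.8

The red hexagon moved from (2.8, 8.6) to (4.5, 5.2), a distance of √(1.7² + 3.4²) ≈ 3.8.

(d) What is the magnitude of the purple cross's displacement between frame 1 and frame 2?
2.1

The purple cross moved from (8.8, 8.7) to (7.3, 7.3), a distance of √(1.5² + 1.4²) ≈ 2.1.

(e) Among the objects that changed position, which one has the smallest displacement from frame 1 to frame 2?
the purple cross

(moved 2.1)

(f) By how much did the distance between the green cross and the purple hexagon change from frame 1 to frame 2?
-0.9

Distance in frame 1: 4.2. Distance in frame 2: 3.3.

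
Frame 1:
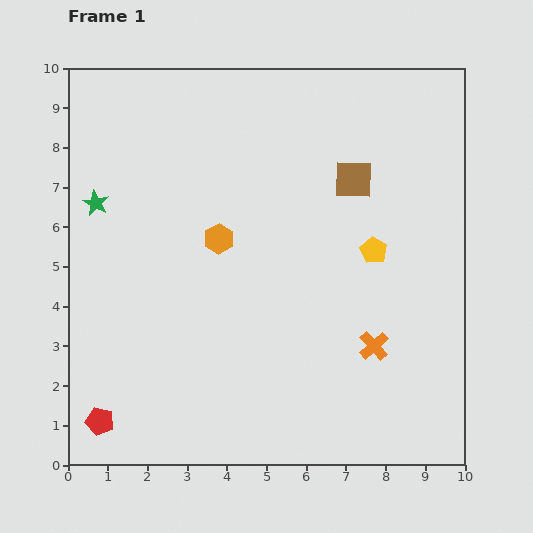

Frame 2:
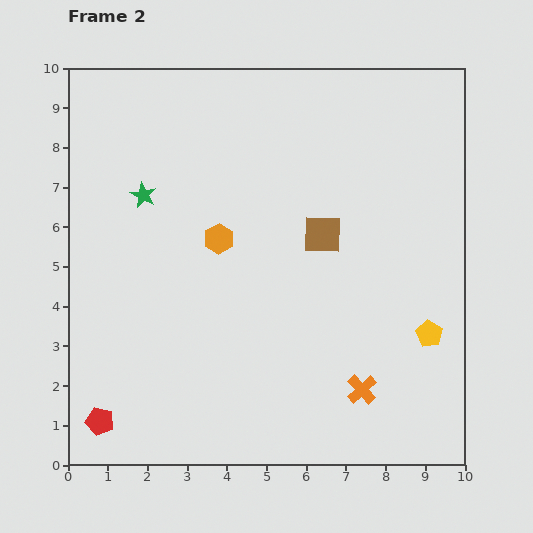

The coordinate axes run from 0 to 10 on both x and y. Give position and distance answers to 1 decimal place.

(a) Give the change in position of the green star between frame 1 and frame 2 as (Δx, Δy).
(1.2, 0.2)

The green star was at (0.7, 6.6) in frame 1 and (1.9, 6.8) in frame 2.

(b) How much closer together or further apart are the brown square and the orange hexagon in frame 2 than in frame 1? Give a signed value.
-1.1

Distance in frame 1: 3.7. Distance in frame 2: 2.6.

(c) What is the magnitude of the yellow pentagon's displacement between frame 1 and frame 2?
2.5

The yellow pentagon moved from (7.7, 5.4) to (9.1, 3.3), a distance of √(1.4² + 2.1²) ≈ 2.5.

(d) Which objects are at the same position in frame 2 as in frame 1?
the red pentagon, the orange hexagon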